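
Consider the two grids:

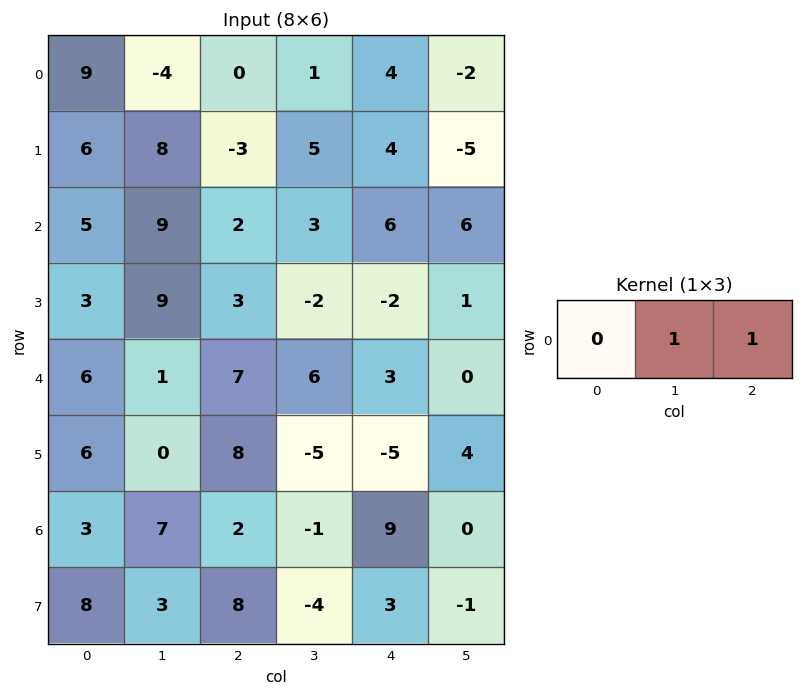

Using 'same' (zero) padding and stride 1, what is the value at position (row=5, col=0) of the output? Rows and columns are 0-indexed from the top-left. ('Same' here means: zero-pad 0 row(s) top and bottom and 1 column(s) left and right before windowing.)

The receptive field on the zero-padded input at this output position is [0 6 0]. Elementwise product with the kernel and sum: 6·1 + 0·1.

6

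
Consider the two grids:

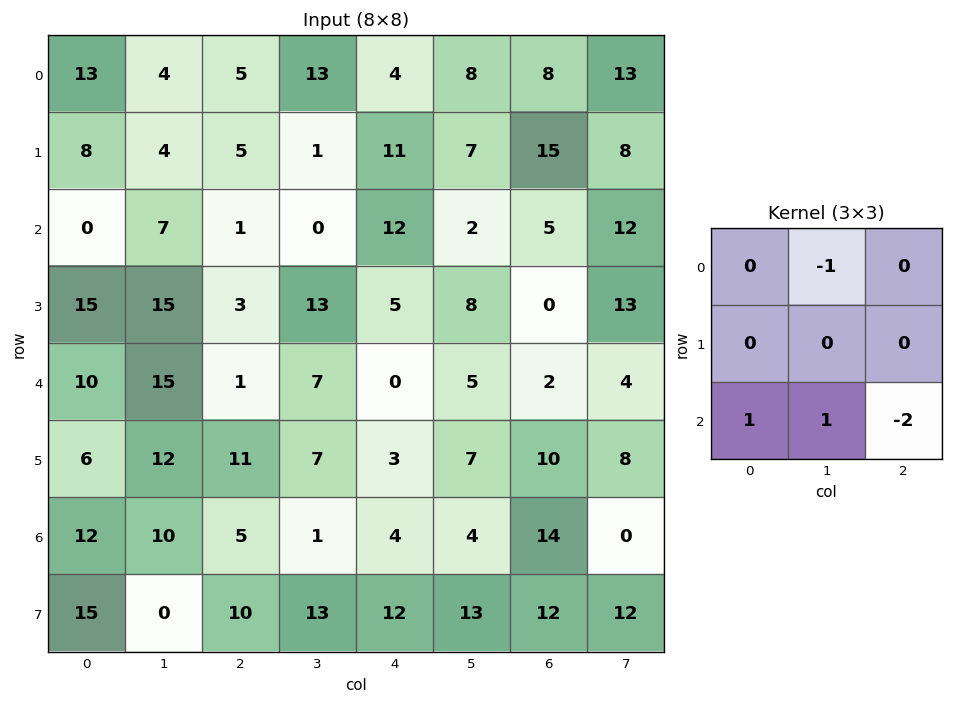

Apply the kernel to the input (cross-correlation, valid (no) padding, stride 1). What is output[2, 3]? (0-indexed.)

The receptive field on the input at this output position is [0 12 2 / 13 5 8 / 7 0 5]. Elementwise product with the kernel and sum: 12·-1 + 7·1 + 0·1 + 5·-2.

-15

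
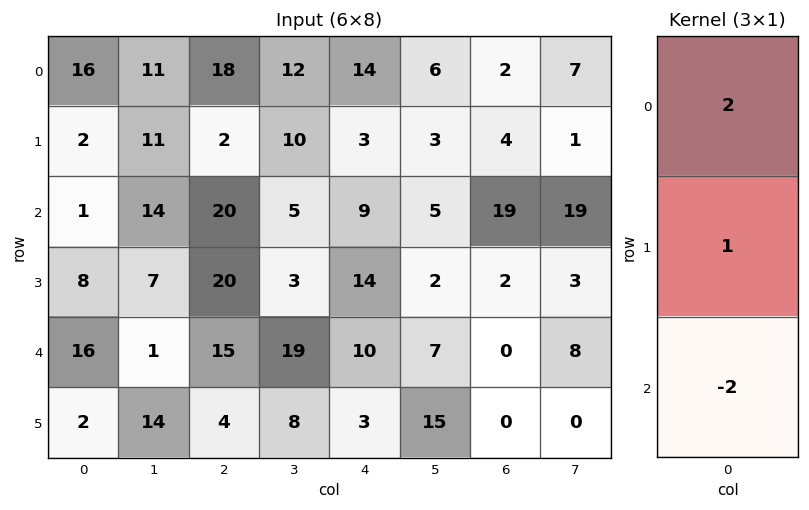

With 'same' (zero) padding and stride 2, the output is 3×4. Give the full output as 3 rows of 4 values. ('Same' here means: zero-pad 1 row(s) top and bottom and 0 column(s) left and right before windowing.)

12 14 8 -6
-11 -16 -13 23
28 47 32 4

Output[0,0]: The receptive field on the zero-padded input at this output position is [0 / 16 / 2]. Elementwise product with the kernel and sum: 0·2 + 16·1 + 2·-2.
Output[0,1]: The receptive field on the zero-padded input at this output position is [0 / 18 / 2]. Elementwise product with the kernel and sum: 0·2 + 18·1 + 2·-2.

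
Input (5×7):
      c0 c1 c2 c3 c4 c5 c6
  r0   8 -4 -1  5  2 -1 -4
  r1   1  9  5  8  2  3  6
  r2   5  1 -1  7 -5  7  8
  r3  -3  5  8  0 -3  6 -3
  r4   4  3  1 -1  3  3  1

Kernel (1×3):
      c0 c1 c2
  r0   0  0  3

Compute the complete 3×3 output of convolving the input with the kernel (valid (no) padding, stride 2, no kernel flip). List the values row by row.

-3 6 -12
-3 -15 24
3 9 3

Output[0,0]: The receptive field on the input at this output position is [8 -4 -1]. Elementwise product with the kernel and sum: -1·3.
Output[0,1]: The receptive field on the input at this output position is [-1 5 2]. Elementwise product with the kernel and sum: 2·3.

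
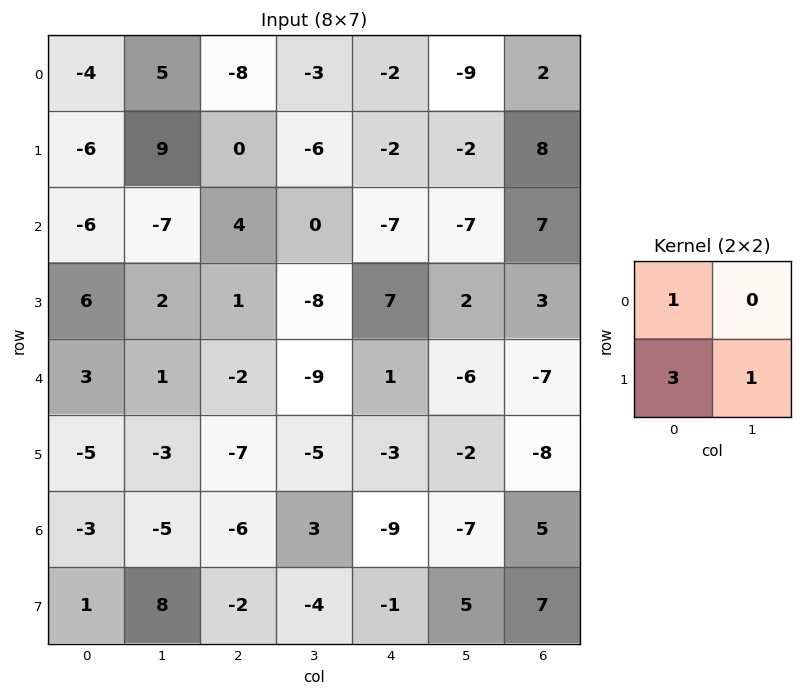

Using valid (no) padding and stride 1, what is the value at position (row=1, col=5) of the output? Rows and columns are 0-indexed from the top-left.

The receptive field on the input at this output position is [-2 8 / -7 7]. Elementwise product with the kernel and sum: -2·1 + -7·3 + 7·1.

-16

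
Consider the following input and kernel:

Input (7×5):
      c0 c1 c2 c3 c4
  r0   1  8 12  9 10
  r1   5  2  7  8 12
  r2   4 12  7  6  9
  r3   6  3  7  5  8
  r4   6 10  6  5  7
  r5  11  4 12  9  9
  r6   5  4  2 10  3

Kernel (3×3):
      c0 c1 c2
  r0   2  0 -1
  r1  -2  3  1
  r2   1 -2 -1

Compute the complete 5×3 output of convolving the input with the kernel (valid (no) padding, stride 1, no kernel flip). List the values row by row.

-34 24 22
31 -17 4
-15 31 3
20 -25 1
3 42 -4

Output[0,0]: The receptive field on the input at this output position is [1 8 12 / 5 2 7 / 4 12 7]. Elementwise product with the kernel and sum: 1·2 + 12·-1 + 5·-2 + 2·3 + 7·1 + 4·1 + 12·-2 + 7·-1.
Output[0,1]: The receptive field on the input at this output position is [8 12 9 / 2 7 8 / 12 7 6]. Elementwise product with the kernel and sum: 8·2 + 9·-1 + 2·-2 + 7·3 + 8·1 + 12·1 + 7·-2 + 6·-1.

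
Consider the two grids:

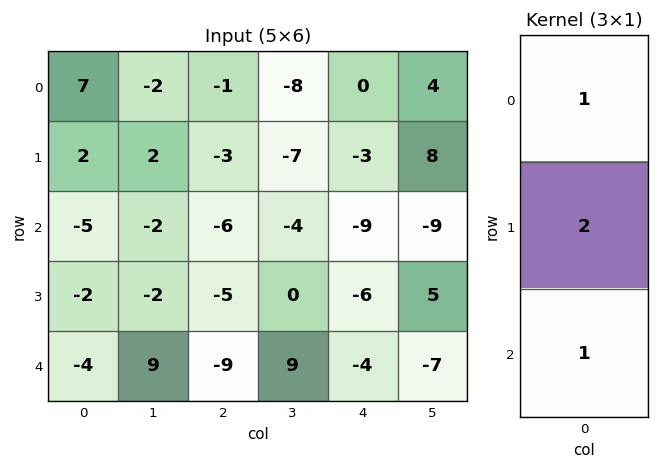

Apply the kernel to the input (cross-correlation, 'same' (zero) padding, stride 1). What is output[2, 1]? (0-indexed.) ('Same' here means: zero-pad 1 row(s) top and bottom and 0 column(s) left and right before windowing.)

The receptive field on the zero-padded input at this output position is [2 / -2 / -2]. Elementwise product with the kernel and sum: 2·1 + -2·2 + -2·1.

-4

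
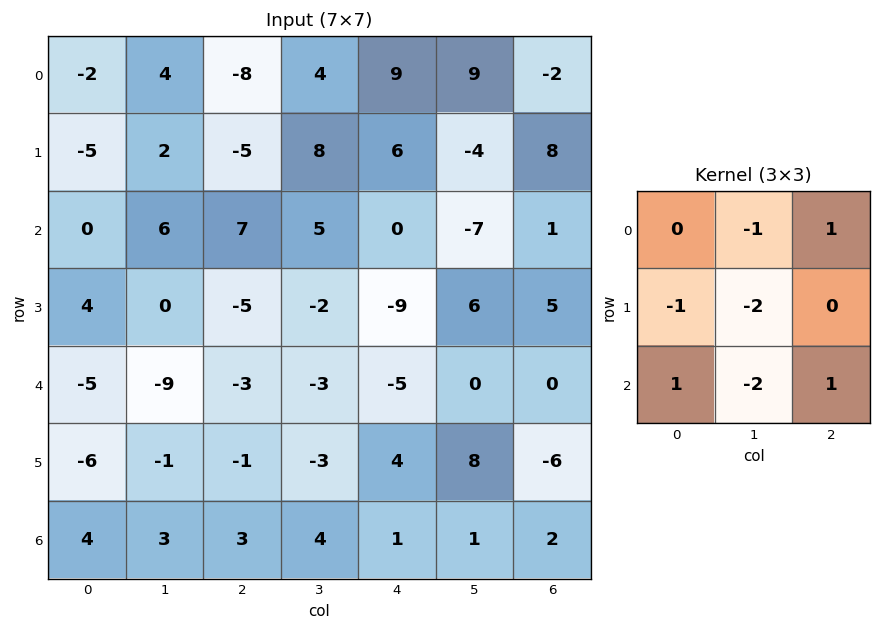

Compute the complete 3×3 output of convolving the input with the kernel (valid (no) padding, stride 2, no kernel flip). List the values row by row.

Output[0,0]: The receptive field on the input at this output position is [-2 4 -8 / -5 2 -5 / 0 6 7]. Elementwise product with the kernel and sum: 4·-1 + -8·1 + -5·-1 + 2·-2 + 0·1 + 6·-2 + 7·1.
Output[0,1]: The receptive field on the input at this output position is [-8 4 9 / -5 8 6 / 7 5 0]. Elementwise product with the kernel and sum: 4·-1 + 9·1 + -5·-1 + 8·-2 + 7·1 + 5·-2 + 0·1.

-16 -9 6
7 2 0
15 1 -19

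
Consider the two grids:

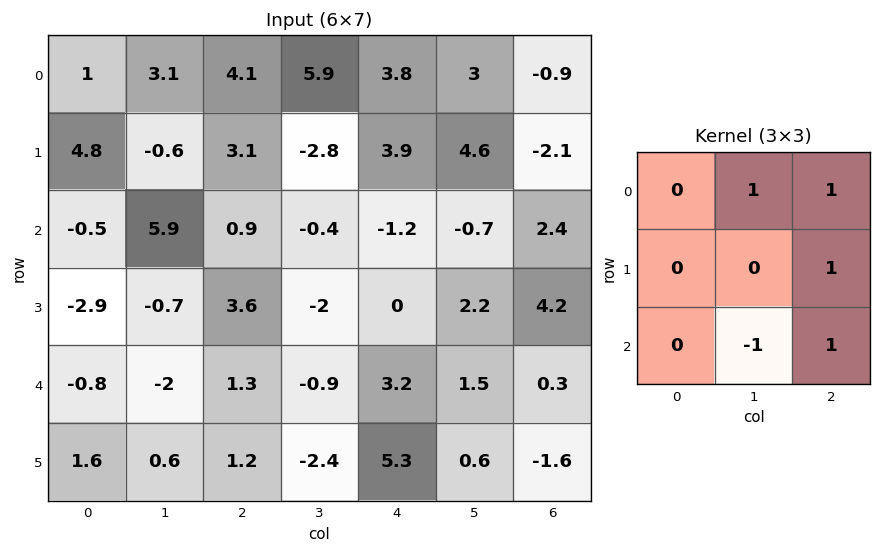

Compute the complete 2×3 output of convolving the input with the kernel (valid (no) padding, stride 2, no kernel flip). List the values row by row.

5.3 12.8 3.1
13.7 2.5 4.7

Output[0,0]: The receptive field on the input at this output position is [1 3.1 4.1 / 4.8 -0.6 3.1 / -0.5 5.9 0.9]. Elementwise product with the kernel and sum: 3.1·1 + 4.1·1 + 3.1·1 + 5.9·-1 + 0.9·1.
Output[0,1]: The receptive field on the input at this output position is [4.1 5.9 3.8 / 3.1 -2.8 3.9 / 0.9 -0.4 -1.2]. Elementwise product with the kernel and sum: 5.9·1 + 3.8·1 + 3.9·1 + -0.4·-1 + -1.2·1.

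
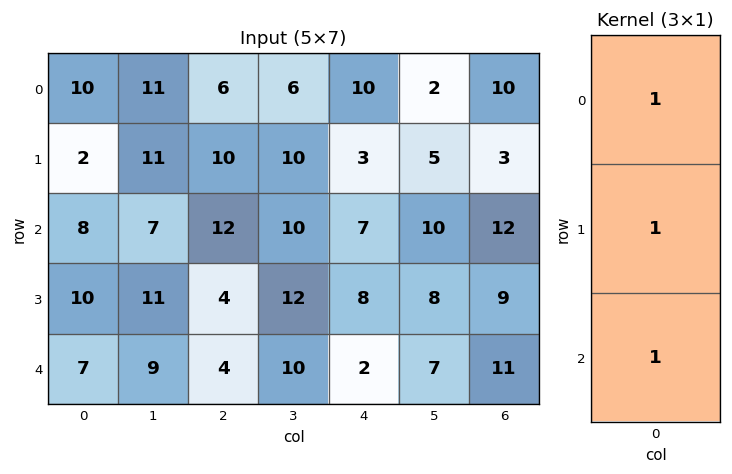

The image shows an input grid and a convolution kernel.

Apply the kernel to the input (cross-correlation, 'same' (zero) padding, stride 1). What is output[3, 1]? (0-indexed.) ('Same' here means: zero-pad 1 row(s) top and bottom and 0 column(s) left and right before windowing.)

27

The receptive field on the zero-padded input at this output position is [7 / 11 / 9]. Elementwise product with the kernel and sum: 7·1 + 11·1 + 9·1.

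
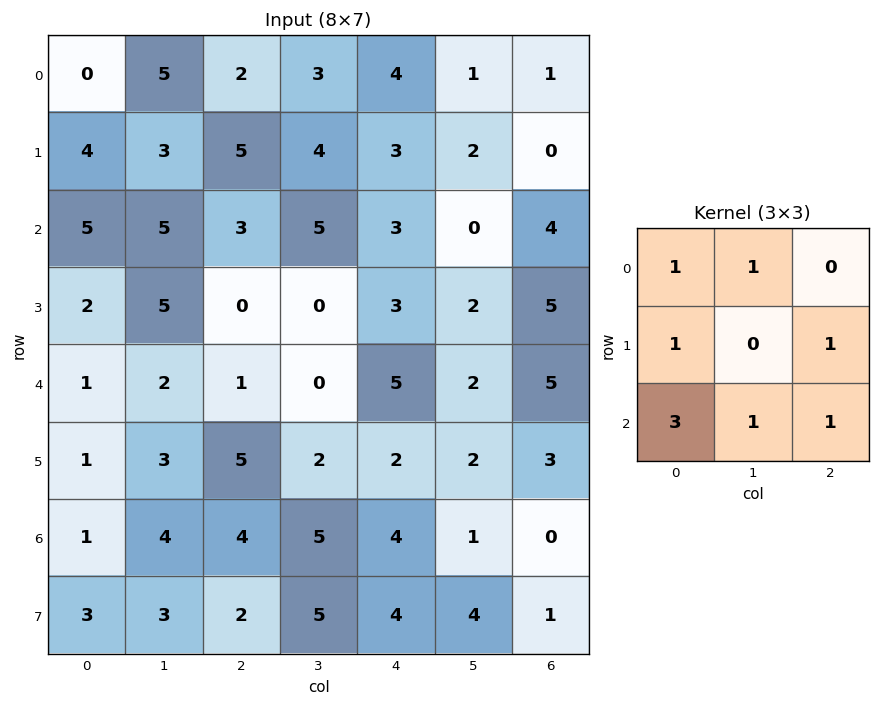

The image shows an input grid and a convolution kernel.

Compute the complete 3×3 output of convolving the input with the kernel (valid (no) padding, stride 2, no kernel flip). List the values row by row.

37 30 21
18 19 33
20 29 25

Output[0,0]: The receptive field on the input at this output position is [0 5 2 / 4 3 5 / 5 5 3]. Elementwise product with the kernel and sum: 0·1 + 5·1 + 4·1 + 5·1 + 5·3 + 5·1 + 3·1.
Output[0,1]: The receptive field on the input at this output position is [2 3 4 / 5 4 3 / 3 5 3]. Elementwise product with the kernel and sum: 2·1 + 3·1 + 5·1 + 3·1 + 3·3 + 5·1 + 3·1.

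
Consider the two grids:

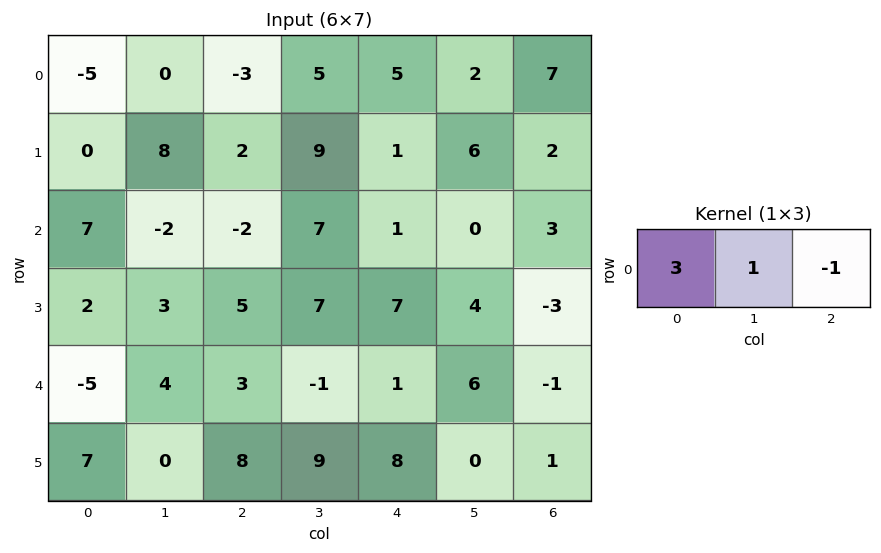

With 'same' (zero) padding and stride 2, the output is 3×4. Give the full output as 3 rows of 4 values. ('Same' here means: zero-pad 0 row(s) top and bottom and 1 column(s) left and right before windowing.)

Output[0,0]: The receptive field on the zero-padded input at this output position is [0 -5 0]. Elementwise product with the kernel and sum: 0·3 + -5·1 + 0·-1.
Output[0,1]: The receptive field on the zero-padded input at this output position is [0 -3 5]. Elementwise product with the kernel and sum: 0·3 + -3·1 + 5·-1.

-5 -8 18 13
9 -15 22 3
-9 16 -8 17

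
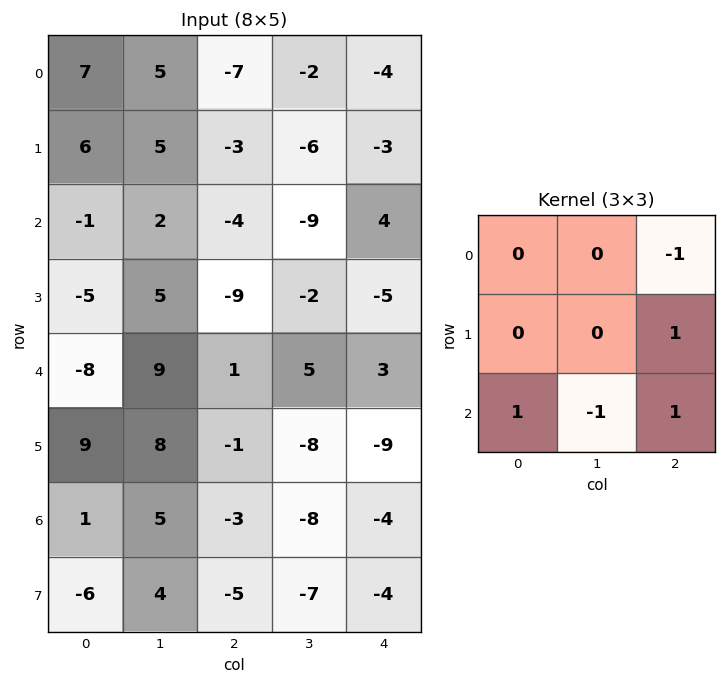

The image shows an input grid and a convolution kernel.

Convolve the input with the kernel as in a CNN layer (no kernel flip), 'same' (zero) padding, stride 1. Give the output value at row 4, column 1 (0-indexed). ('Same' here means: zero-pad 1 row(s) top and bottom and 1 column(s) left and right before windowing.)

10

The receptive field on the zero-padded input at this output position is [-5 5 -9 / -8 9 1 / 9 8 -1]. Elementwise product with the kernel and sum: -9·-1 + 1·1 + 9·1 + 8·-1 + -1·1.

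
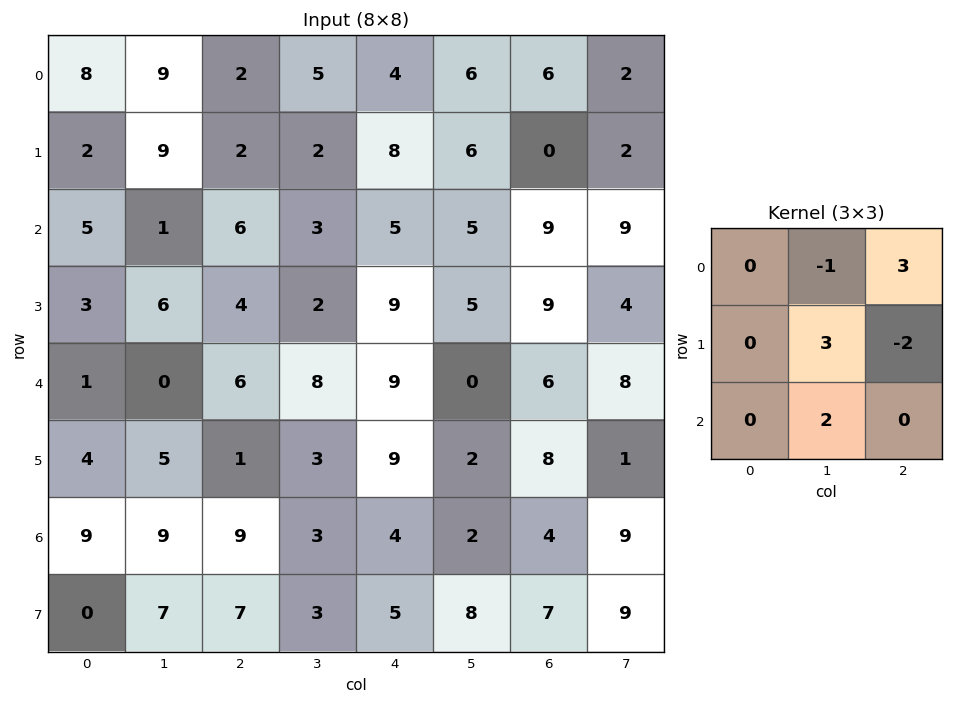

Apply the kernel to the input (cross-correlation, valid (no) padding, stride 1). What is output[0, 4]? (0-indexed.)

40

The receptive field on the input at this output position is [4 6 6 / 8 6 0 / 5 5 9]. Elementwise product with the kernel and sum: 6·-1 + 6·3 + 6·3 + 0·-2 + 5·2.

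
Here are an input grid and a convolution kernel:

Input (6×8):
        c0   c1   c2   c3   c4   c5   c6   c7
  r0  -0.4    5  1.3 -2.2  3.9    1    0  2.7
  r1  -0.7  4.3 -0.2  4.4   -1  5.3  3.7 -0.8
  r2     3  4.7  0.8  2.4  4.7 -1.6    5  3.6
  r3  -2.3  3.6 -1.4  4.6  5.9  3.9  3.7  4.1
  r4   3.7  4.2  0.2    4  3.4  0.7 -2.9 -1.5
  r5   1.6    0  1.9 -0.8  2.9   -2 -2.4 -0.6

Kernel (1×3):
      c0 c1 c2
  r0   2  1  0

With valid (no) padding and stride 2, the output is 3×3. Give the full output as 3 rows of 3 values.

Output[0,0]: The receptive field on the input at this output position is [-0.4 5 1.3]. Elementwise product with the kernel and sum: -0.4·2 + 5·1.
Output[0,1]: The receptive field on the input at this output position is [1.3 -2.2 3.9]. Elementwise product with the kernel and sum: 1.3·2 + -2.2·1.

4.2 0.4 8.8
10.7 4 7.8
11.6 4.4 7.5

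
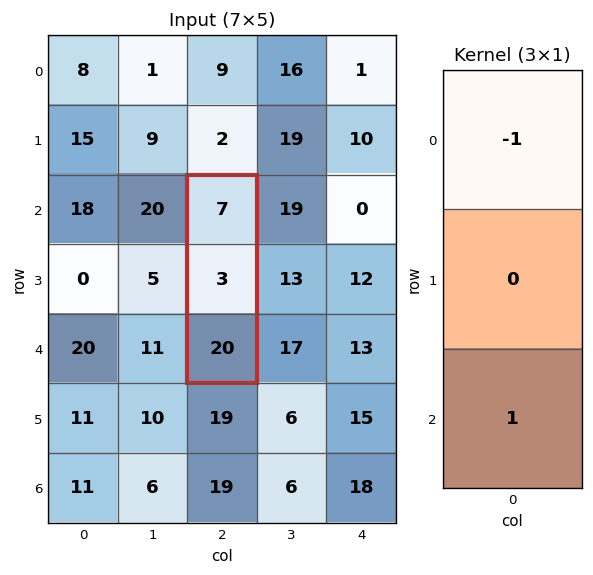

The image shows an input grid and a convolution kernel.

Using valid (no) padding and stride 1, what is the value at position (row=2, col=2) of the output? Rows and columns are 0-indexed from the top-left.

13

The receptive field on the input at this output position is [7 / 3 / 20]. Elementwise product with the kernel and sum: 7·-1 + 20·1.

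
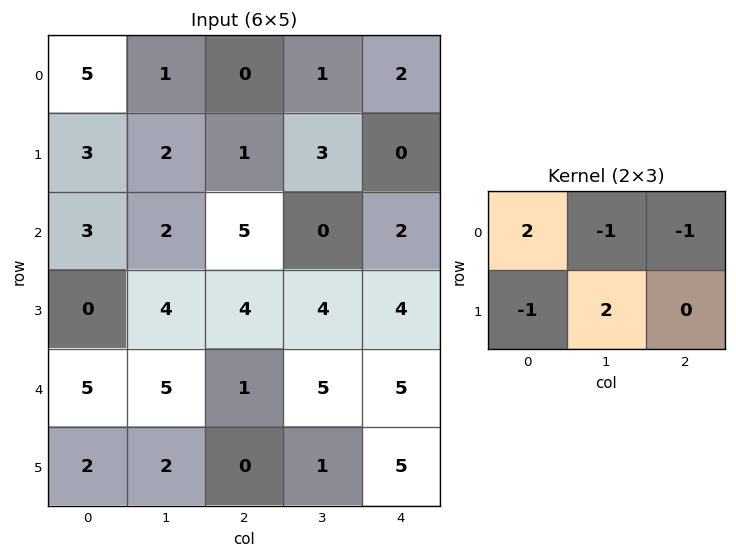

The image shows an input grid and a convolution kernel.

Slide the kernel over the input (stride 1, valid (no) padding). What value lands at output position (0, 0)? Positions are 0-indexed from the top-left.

The receptive field on the input at this output position is [5 1 0 / 3 2 1]. Elementwise product with the kernel and sum: 5·2 + 1·-1 + 0·-1 + 3·-1 + 2·2.

10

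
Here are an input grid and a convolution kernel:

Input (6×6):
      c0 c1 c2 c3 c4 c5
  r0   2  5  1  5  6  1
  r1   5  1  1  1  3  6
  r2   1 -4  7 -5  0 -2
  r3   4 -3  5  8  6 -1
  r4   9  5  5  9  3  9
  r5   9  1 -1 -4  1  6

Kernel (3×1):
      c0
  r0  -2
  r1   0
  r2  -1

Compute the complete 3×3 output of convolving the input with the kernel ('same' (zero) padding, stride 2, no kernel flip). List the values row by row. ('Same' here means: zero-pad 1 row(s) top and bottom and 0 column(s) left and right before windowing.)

Output[0,0]: The receptive field on the zero-padded input at this output position is [0 / 2 / 5]. Elementwise product with the kernel and sum: 0·-2 + 5·-1.

-5 -1 -3
-14 -7 -12
-17 -9 -13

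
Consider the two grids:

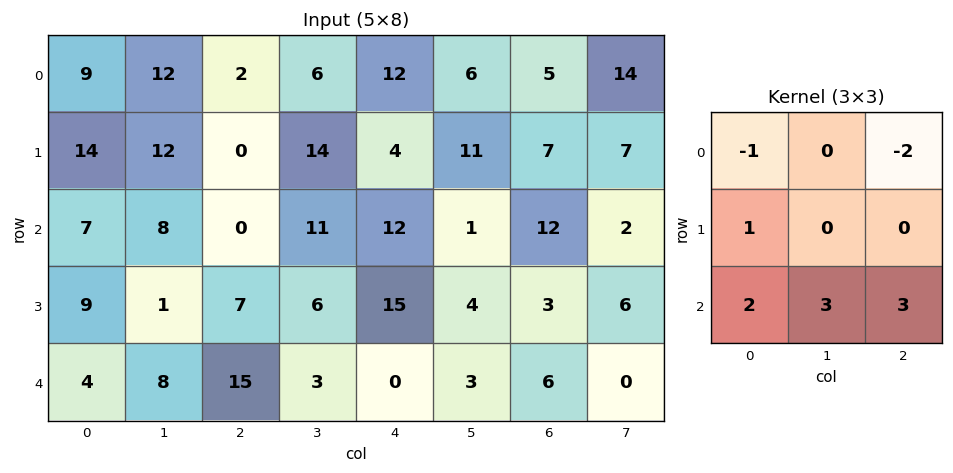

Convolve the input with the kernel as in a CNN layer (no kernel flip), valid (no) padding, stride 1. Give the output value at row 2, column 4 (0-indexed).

The receptive field on the input at this output position is [12 1 12 / 15 4 3 / 0 3 6]. Elementwise product with the kernel and sum: 12·-1 + 12·-2 + 15·1 + 0·2 + 3·3 + 6·3.

6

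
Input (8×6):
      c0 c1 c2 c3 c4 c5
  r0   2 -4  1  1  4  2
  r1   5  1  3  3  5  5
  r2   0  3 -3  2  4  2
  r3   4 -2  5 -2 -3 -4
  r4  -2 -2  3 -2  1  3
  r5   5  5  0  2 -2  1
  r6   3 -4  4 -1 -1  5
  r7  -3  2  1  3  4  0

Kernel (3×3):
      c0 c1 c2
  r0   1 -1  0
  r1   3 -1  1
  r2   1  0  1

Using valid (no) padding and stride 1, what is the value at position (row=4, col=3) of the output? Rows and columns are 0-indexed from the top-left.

10

The receptive field on the input at this output position is [-2 1 3 / 2 -2 1 / -1 -1 5]. Elementwise product with the kernel and sum: -2·1 + 1·-1 + 2·3 + -2·-1 + 1·1 + -1·1 + 5·1.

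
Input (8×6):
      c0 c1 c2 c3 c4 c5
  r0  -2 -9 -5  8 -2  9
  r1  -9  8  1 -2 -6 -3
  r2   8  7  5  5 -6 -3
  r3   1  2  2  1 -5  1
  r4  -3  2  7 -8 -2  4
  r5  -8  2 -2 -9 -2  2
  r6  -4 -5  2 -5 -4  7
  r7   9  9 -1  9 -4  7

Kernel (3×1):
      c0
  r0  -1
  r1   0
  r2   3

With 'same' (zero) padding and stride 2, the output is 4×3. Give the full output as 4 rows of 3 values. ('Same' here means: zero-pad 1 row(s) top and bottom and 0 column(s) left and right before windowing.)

Output[0,0]: The receptive field on the zero-padded input at this output position is [0 / -2 / -9]. Elementwise product with the kernel and sum: 0·-1 + -9·3.

-27 3 -18
12 5 -9
-25 -8 -1
35 -1 -10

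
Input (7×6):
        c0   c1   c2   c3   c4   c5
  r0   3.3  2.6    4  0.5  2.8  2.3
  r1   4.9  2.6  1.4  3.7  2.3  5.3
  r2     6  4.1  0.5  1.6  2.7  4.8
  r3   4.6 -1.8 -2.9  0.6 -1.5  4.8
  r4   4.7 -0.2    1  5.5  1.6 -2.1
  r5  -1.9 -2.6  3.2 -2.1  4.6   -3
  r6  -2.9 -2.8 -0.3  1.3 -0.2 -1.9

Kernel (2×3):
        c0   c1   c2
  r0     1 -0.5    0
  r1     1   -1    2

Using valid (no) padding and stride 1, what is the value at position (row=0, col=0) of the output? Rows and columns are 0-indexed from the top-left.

The receptive field on the input at this output position is [3.3 2.6 4 / 4.9 2.6 1.4]. Elementwise product with the kernel and sum: 3.3·1 + 2.6·-0.5 + 4.9·1 + 2.6·-1 + 1.4·2.

7.1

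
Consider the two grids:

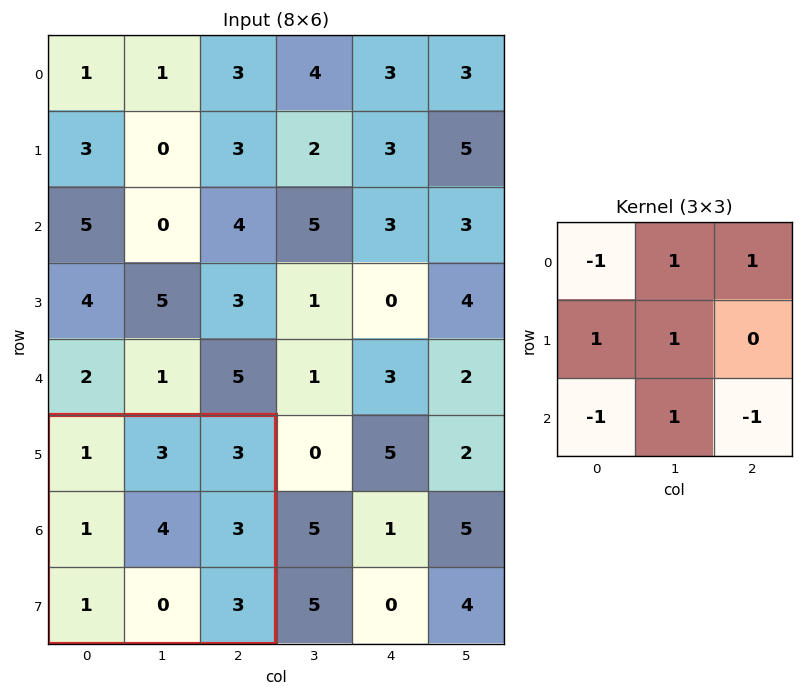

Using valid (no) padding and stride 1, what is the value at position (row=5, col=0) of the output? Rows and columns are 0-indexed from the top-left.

The receptive field on the input at this output position is [1 3 3 / 1 4 3 / 1 0 3]. Elementwise product with the kernel and sum: 1·-1 + 3·1 + 3·1 + 1·1 + 4·1 + 1·-1 + 0·1 + 3·-1.

6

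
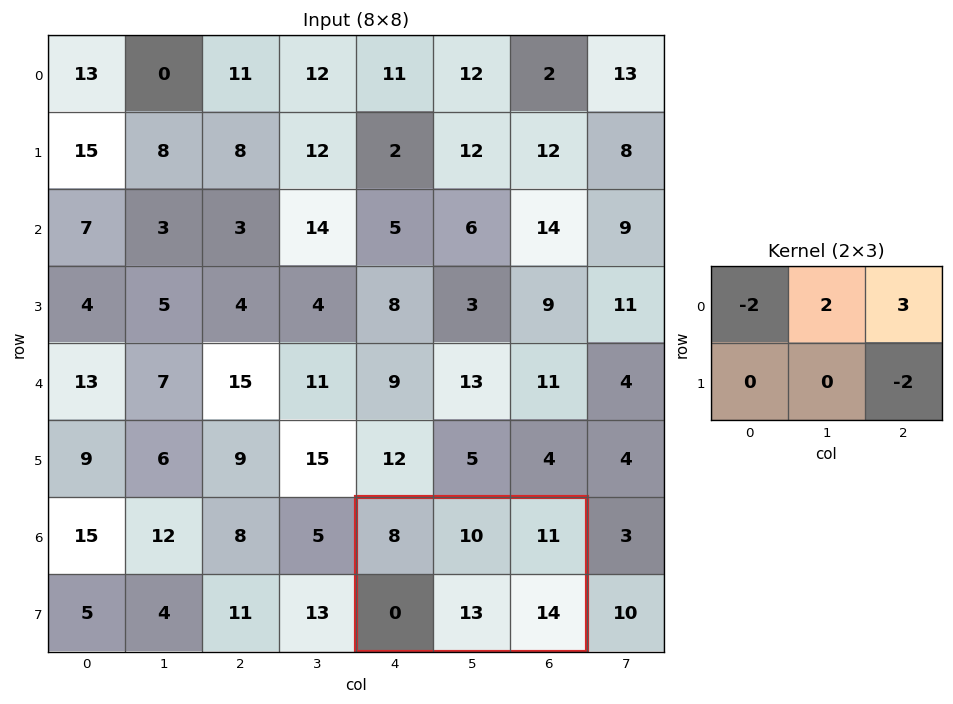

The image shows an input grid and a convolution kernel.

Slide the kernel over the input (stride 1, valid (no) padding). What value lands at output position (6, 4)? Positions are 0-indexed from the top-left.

9

The receptive field on the input at this output position is [8 10 11 / 0 13 14]. Elementwise product with the kernel and sum: 8·-2 + 10·2 + 11·3 + 14·-2.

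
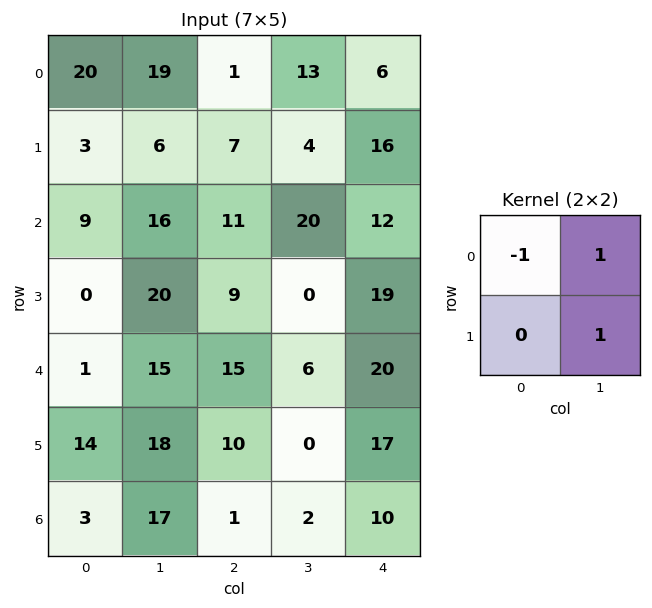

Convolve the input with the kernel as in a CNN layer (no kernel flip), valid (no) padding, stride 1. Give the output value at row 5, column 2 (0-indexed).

-8

The receptive field on the input at this output position is [10 0 / 1 2]. Elementwise product with the kernel and sum: 10·-1 + 0·1 + 2·1.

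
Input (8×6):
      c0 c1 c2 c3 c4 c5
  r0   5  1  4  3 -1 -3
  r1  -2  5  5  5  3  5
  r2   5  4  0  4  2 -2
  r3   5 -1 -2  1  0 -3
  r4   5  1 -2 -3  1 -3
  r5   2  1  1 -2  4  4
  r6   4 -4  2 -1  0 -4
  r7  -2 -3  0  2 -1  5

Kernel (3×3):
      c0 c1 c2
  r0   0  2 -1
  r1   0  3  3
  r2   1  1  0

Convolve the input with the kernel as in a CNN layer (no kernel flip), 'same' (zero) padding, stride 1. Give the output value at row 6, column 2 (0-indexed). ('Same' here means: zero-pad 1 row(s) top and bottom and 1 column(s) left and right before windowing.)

The receptive field on the zero-padded input at this output position is [1 1 -2 / -4 2 -1 / -3 0 2]. Elementwise product with the kernel and sum: 1·2 + -2·-1 + 2·3 + -1·3 + -3·1 + 0·1.

4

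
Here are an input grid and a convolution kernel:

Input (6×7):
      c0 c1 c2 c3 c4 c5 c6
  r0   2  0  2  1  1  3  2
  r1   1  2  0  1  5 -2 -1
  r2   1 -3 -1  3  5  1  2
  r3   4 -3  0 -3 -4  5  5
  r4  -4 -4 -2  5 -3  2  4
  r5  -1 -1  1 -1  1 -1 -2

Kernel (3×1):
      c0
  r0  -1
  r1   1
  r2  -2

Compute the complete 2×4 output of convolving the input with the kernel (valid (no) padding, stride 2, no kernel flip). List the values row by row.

Output[0,0]: The receptive field on the input at this output position is [2 / 1 / 1]. Elementwise product with the kernel and sum: 2·-1 + 1·1 + 1·-2.
Output[0,1]: The receptive field on the input at this output position is [2 / 0 / -1]. Elementwise product with the kernel and sum: 2·-1 + 0·1 + -1·-2.

-3 0 -6 -7
11 5 -3 -5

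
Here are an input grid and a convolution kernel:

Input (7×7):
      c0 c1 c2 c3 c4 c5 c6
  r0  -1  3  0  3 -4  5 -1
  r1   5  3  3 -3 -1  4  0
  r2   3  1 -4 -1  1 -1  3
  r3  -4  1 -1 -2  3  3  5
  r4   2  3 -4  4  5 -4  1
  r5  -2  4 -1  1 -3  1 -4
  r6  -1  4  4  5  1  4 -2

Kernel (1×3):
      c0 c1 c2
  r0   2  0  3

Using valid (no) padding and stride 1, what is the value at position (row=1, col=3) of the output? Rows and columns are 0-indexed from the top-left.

6

The receptive field on the input at this output position is [-3 -1 4]. Elementwise product with the kernel and sum: -3·2 + 4·3.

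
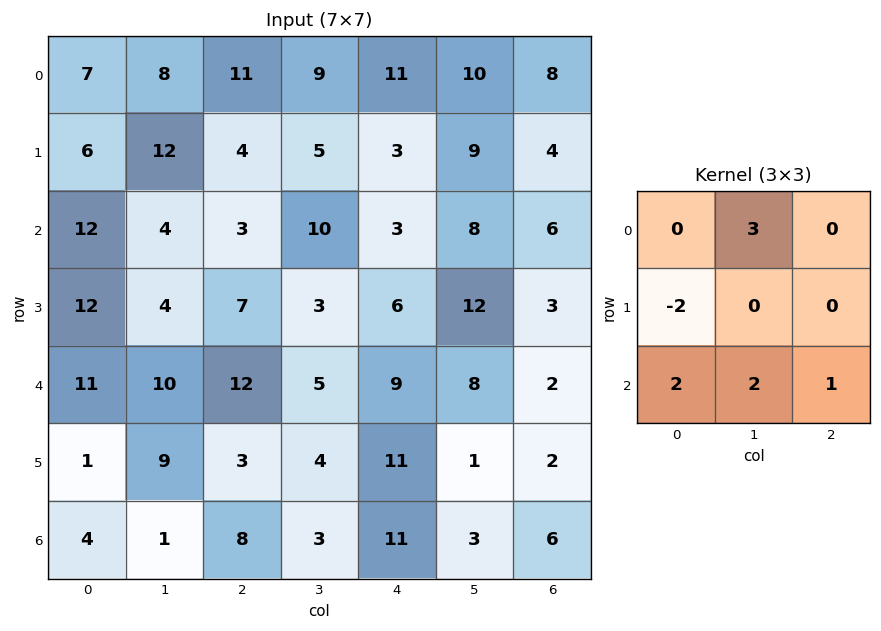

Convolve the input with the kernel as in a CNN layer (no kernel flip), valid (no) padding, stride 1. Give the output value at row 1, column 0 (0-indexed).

51

The receptive field on the input at this output position is [6 12 4 / 12 4 3 / 12 4 7]. Elementwise product with the kernel and sum: 12·3 + 12·-2 + 12·2 + 4·2 + 7·1.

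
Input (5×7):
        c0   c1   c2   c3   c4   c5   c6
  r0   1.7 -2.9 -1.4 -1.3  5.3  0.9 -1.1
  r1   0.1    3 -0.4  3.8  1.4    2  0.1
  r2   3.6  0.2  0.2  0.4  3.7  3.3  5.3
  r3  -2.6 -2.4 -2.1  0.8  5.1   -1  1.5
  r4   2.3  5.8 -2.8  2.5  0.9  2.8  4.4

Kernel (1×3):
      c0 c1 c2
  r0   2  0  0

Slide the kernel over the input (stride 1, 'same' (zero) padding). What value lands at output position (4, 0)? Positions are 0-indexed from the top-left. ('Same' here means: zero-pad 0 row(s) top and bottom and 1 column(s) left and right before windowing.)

The receptive field on the zero-padded input at this output position is [0 2.3 5.8]. Elementwise product with the kernel and sum: 0·2.

0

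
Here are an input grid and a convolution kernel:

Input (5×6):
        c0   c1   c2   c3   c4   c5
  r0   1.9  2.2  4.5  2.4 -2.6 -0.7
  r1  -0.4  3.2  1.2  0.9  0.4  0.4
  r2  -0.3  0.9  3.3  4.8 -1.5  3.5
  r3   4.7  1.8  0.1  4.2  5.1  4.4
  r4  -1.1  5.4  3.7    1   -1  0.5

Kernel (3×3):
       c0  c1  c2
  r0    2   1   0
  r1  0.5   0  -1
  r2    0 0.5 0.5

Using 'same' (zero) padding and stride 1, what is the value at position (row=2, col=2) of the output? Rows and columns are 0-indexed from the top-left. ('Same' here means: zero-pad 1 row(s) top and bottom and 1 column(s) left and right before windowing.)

5.4

The receptive field on the zero-padded input at this output position is [3.2 1.2 0.9 / 0.9 3.3 4.8 / 1.8 0.1 4.2]. Elementwise product with the kernel and sum: 3.2·2 + 1.2·1 + 0.9·0.5 + 4.8·-1 + 0.1·0.5 + 4.2·0.5.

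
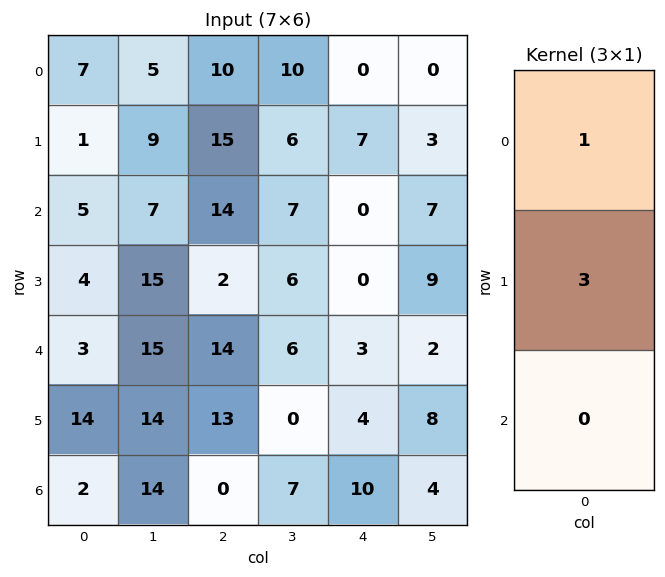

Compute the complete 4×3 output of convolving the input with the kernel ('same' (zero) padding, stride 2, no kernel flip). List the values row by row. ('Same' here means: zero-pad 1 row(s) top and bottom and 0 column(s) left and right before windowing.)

21 30 0
16 57 7
13 44 9
20 13 34

Output[0,0]: The receptive field on the zero-padded input at this output position is [0 / 7 / 1]. Elementwise product with the kernel and sum: 0·1 + 7·3.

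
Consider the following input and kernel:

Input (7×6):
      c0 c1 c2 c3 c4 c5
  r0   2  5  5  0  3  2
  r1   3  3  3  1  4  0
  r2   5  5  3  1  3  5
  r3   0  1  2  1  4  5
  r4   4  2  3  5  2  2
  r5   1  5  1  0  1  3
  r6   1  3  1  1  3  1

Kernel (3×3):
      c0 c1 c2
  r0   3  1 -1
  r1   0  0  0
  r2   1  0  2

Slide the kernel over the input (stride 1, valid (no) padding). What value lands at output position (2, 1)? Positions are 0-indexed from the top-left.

The receptive field on the input at this output position is [5 3 1 / 1 2 1 / 2 3 5]. Elementwise product with the kernel and sum: 5·3 + 3·1 + 1·-1 + 2·1 + 5·2.

29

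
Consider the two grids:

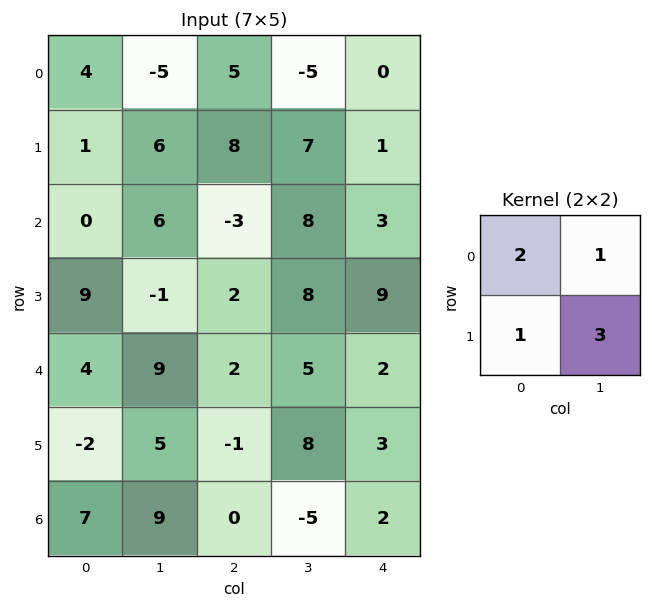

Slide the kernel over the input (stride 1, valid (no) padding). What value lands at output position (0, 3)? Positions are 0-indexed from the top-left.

The receptive field on the input at this output position is [-5 0 / 7 1]. Elementwise product with the kernel and sum: -5·2 + 0·1 + 7·1 + 1·3.

0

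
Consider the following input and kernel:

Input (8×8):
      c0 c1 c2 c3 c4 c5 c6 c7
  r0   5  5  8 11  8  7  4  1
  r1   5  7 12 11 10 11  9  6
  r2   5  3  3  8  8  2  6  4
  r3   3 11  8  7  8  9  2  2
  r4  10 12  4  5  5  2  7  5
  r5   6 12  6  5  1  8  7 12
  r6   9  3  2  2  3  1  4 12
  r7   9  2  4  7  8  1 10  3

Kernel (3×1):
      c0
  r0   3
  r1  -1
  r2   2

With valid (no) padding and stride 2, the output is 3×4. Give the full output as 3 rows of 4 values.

20 18 30 15
32 9 26 30
42 10 20 22

Output[0,0]: The receptive field on the input at this output position is [5 / 5 / 5]. Elementwise product with the kernel and sum: 5·3 + 5·-1 + 5·2.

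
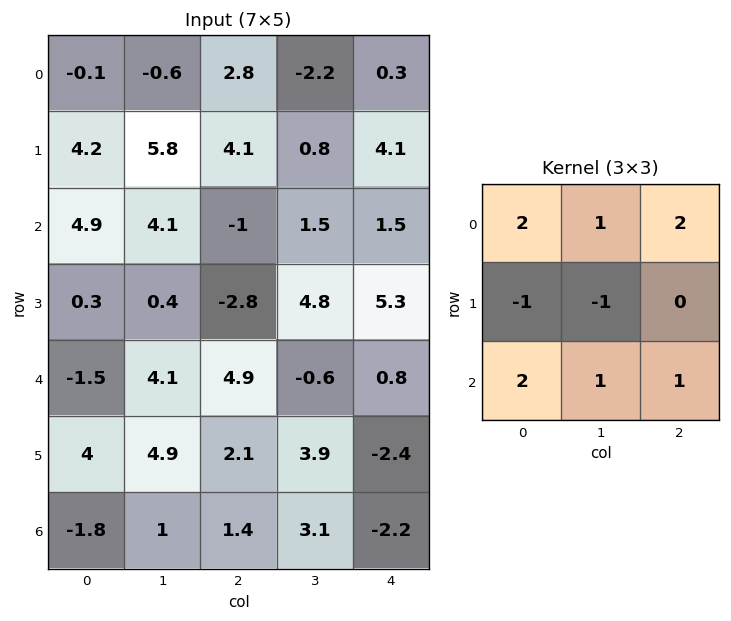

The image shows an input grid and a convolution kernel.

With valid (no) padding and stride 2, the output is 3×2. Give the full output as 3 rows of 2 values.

7.7 0.1
17.2 10.5
0.8 8.5

Output[0,0]: The receptive field on the input at this output position is [-0.1 -0.6 2.8 / 4.2 5.8 4.1 / 4.9 4.1 -1]. Elementwise product with the kernel and sum: -0.1·2 + -0.6·1 + 2.8·2 + 4.2·-1 + 5.8·-1 + 4.9·2 + 4.1·1 + -1·1.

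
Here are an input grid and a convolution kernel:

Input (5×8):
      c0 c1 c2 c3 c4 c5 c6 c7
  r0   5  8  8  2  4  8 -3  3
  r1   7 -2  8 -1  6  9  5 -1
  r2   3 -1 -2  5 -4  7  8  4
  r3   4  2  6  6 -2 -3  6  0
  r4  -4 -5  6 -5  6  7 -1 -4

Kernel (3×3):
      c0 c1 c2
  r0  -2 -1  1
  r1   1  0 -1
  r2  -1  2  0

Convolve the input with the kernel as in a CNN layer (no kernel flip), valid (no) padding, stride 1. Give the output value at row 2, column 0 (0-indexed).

The receptive field on the input at this output position is [3 -1 -2 / 4 2 6 / -4 -5 6]. Elementwise product with the kernel and sum: 3·-2 + -1·-1 + -2·1 + 4·1 + 6·-1 + -4·-1 + -5·2.

-15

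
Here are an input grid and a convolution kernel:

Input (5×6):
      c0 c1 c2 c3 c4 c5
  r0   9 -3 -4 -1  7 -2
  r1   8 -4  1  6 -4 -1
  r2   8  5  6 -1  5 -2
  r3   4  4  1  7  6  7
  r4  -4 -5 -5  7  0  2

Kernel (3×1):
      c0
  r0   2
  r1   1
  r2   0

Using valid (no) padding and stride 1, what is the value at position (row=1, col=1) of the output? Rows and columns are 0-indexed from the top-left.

The receptive field on the input at this output position is [-4 / 5 / 4]. Elementwise product with the kernel and sum: -4·2 + 5·1.

-3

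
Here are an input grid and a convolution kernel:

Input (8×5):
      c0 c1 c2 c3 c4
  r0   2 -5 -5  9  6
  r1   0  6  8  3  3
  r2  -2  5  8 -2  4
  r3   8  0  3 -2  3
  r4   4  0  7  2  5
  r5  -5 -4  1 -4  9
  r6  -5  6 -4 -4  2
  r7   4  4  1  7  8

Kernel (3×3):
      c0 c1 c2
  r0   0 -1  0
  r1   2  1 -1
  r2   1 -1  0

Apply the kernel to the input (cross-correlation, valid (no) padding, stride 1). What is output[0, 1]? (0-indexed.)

19

The receptive field on the input at this output position is [-5 -5 9 / 6 8 3 / 5 8 -2]. Elementwise product with the kernel and sum: -5·-1 + 6·2 + 8·1 + 3·-1 + 5·1 + 8·-1.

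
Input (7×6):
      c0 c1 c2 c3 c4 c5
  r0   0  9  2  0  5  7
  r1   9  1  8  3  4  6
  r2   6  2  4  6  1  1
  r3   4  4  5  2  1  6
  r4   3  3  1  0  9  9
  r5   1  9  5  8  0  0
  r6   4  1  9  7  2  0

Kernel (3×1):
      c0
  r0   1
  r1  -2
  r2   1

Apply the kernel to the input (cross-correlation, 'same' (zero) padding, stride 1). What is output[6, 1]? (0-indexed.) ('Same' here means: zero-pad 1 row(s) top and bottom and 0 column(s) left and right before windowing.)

7

The receptive field on the zero-padded input at this output position is [9 / 1 / 0]. Elementwise product with the kernel and sum: 9·1 + 1·-2 + 0·1.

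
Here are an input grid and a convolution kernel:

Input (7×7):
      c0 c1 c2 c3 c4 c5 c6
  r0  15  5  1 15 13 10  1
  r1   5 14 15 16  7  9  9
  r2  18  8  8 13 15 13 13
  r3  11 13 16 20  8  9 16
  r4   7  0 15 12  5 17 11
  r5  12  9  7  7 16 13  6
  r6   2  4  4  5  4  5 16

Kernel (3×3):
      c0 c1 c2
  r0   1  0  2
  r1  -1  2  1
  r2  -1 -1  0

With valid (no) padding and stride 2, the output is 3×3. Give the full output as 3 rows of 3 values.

29 30 7
58 43 45
44 39 34

Output[0,0]: The receptive field on the input at this output position is [15 5 1 / 5 14 15 / 18 8 8]. Elementwise product with the kernel and sum: 15·1 + 1·2 + 5·-1 + 14·2 + 15·1 + 18·-1 + 8·-1.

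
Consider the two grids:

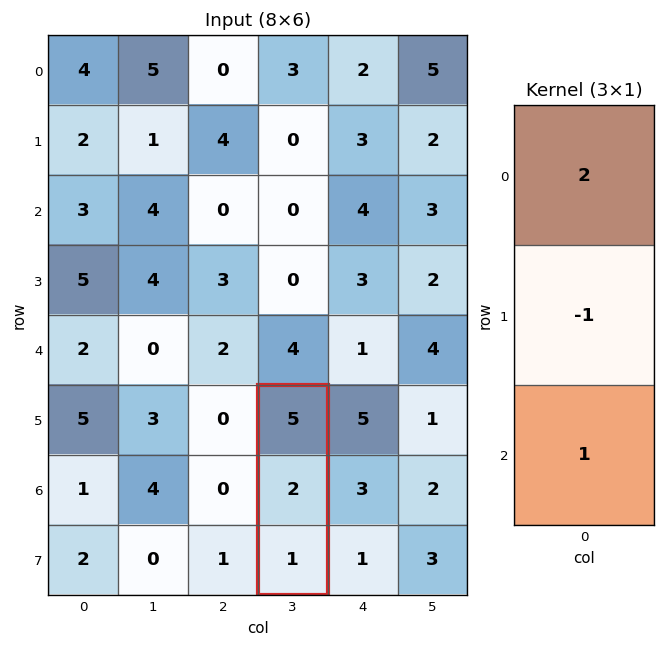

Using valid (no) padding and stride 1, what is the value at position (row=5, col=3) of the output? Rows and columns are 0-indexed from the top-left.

9

The receptive field on the input at this output position is [5 / 2 / 1]. Elementwise product with the kernel and sum: 5·2 + 2·-1 + 1·1.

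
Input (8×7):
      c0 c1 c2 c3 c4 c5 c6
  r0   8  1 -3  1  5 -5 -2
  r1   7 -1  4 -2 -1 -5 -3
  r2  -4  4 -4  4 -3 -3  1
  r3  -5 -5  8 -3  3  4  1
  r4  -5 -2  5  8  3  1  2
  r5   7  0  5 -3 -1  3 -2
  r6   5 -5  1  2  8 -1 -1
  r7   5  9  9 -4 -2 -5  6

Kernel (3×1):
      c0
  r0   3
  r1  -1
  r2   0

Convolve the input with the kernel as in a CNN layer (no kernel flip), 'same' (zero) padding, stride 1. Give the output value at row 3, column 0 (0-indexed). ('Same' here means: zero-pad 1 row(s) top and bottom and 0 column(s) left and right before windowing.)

The receptive field on the zero-padded input at this output position is [-4 / -5 / -5]. Elementwise product with the kernel and sum: -4·3 + -5·-1.

-7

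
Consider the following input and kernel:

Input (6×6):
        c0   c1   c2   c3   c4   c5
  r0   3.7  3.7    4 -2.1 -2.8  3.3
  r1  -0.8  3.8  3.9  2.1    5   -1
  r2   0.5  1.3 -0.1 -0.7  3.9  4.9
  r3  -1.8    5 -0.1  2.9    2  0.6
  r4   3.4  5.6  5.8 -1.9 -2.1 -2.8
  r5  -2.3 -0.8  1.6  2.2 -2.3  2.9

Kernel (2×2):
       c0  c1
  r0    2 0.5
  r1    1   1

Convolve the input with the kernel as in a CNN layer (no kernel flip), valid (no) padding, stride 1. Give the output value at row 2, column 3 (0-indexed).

The receptive field on the input at this output position is [-0.7 3.9 / 2.9 2]. Elementwise product with the kernel and sum: -0.7·2 + 3.9·0.5 + 2.9·1 + 2·1.

5.45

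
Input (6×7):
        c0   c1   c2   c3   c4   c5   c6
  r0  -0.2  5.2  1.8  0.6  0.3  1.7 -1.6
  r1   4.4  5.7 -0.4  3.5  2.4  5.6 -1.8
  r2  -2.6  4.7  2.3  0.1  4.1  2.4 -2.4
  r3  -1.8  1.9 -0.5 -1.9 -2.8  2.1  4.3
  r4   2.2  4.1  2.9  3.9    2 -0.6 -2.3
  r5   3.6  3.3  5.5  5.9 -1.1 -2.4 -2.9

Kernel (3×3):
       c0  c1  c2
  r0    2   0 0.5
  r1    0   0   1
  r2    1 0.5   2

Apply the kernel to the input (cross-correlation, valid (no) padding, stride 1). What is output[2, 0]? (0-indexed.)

The receptive field on the input at this output position is [-2.6 4.7 2.3 / -1.8 1.9 -0.5 / 2.2 4.1 2.9]. Elementwise product with the kernel and sum: -2.6·2 + 2.3·0.5 + -0.5·1 + 2.2·1 + 4.1·0.5 + 2.9·2.

5.5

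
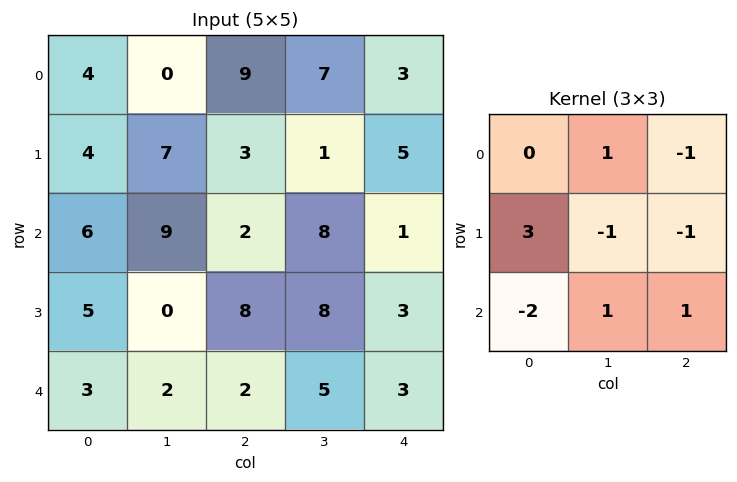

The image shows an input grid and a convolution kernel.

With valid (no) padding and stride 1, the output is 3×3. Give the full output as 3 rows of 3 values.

Output[0,0]: The receptive field on the input at this output position is [4 0 9 / 4 7 3 / 6 9 2]. Elementwise product with the kernel and sum: 0·1 + 9·-1 + 4·3 + 7·-1 + 3·-1 + 6·-2 + 9·1 + 2·1.
Output[0,1]: The receptive field on the input at this output position is [0 9 7 / 7 3 1 / 9 2 8]. Elementwise product with the kernel and sum: 9·1 + 7·-1 + 7·3 + 3·-1 + 1·-1 + 9·-2 + 2·1 + 8·1.

-8 11 12
9 35 -12
12 -19 24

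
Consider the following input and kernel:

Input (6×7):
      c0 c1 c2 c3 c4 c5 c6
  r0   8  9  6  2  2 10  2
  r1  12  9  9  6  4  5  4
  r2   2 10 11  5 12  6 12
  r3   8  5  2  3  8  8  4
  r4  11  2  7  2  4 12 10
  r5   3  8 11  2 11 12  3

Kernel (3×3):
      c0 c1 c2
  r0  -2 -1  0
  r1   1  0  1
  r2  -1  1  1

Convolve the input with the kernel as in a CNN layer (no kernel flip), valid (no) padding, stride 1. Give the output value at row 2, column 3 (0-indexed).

3

The receptive field on the input at this output position is [5 12 6 / 3 8 8 / 2 4 12]. Elementwise product with the kernel and sum: 5·-2 + 12·-1 + 3·1 + 8·1 + 2·-1 + 4·1 + 12·1.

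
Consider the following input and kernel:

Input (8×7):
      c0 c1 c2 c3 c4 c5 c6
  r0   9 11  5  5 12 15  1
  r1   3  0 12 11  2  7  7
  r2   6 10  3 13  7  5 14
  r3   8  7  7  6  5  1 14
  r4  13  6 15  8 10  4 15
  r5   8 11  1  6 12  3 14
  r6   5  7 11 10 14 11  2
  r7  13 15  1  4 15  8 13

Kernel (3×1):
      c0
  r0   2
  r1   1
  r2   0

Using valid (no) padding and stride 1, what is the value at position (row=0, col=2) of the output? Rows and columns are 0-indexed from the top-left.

22

The receptive field on the input at this output position is [5 / 12 / 3]. Elementwise product with the kernel and sum: 5·2 + 12·1.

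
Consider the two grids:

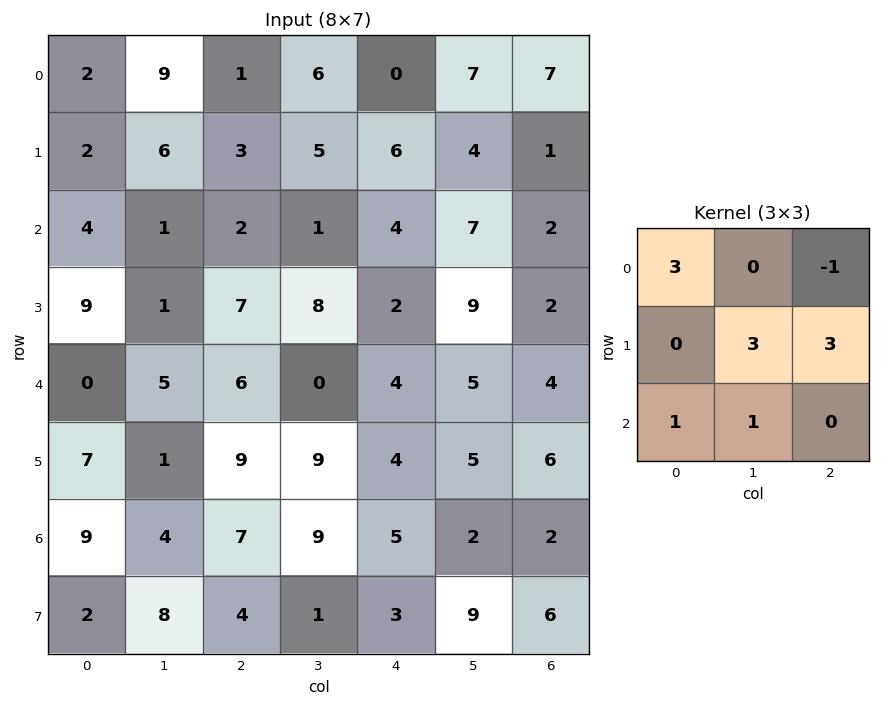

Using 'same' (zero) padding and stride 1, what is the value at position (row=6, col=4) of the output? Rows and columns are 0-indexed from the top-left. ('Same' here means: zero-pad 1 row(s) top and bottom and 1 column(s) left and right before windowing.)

The receptive field on the zero-padded input at this output position is [9 4 5 / 9 5 2 / 1 3 9]. Elementwise product with the kernel and sum: 9·3 + 5·-1 + 5·3 + 2·3 + 1·1 + 3·1.

47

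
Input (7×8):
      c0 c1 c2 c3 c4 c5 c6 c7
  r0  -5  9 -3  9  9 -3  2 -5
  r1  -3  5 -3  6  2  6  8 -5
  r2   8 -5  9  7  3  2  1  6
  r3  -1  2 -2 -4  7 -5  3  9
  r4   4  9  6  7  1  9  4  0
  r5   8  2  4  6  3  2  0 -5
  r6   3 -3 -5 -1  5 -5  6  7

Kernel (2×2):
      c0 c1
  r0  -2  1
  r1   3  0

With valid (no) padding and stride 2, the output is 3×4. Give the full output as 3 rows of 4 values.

Output[0,0]: The receptive field on the input at this output position is [-5 9 / -3 5]. Elementwise product with the kernel and sum: -5·-2 + 9·1 + -3·3.

10 6 -15 15
-24 -17 17 13
25 7 16 -8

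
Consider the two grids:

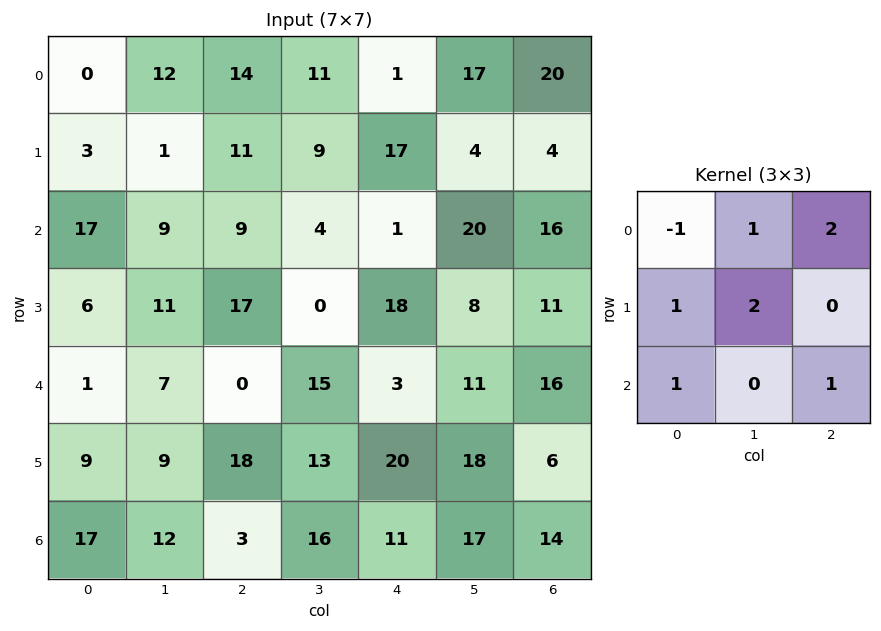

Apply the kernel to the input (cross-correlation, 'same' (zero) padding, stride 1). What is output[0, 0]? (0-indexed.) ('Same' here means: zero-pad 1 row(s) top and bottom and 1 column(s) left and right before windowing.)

1

The receptive field on the zero-padded input at this output position is [0 0 0 / 0 0 12 / 0 3 1]. Elementwise product with the kernel and sum: 0·-1 + 0·1 + 0·2 + 0·1 + 0·2 + 0·1 + 1·1.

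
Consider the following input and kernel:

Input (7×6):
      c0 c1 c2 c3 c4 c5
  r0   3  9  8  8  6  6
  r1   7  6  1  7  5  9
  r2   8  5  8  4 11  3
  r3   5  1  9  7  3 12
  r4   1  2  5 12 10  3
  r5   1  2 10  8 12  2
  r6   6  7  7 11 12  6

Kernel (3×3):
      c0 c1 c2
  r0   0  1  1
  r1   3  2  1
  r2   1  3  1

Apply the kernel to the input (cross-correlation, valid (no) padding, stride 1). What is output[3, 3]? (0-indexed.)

The receptive field on the input at this output position is [7 3 12 / 12 10 3 / 8 12 2]. Elementwise product with the kernel and sum: 3·1 + 12·1 + 12·3 + 10·2 + 3·1 + 8·1 + 12·3 + 2·1.

120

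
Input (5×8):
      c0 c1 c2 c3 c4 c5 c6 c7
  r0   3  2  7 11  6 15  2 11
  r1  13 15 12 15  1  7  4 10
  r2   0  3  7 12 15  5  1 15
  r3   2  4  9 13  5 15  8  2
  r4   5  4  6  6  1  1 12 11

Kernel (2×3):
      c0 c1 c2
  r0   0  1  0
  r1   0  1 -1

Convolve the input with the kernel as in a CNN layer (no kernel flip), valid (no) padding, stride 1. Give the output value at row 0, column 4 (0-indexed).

The receptive field on the input at this output position is [6 15 2 / 1 7 4]. Elementwise product with the kernel and sum: 15·1 + 7·1 + 4·-1.

18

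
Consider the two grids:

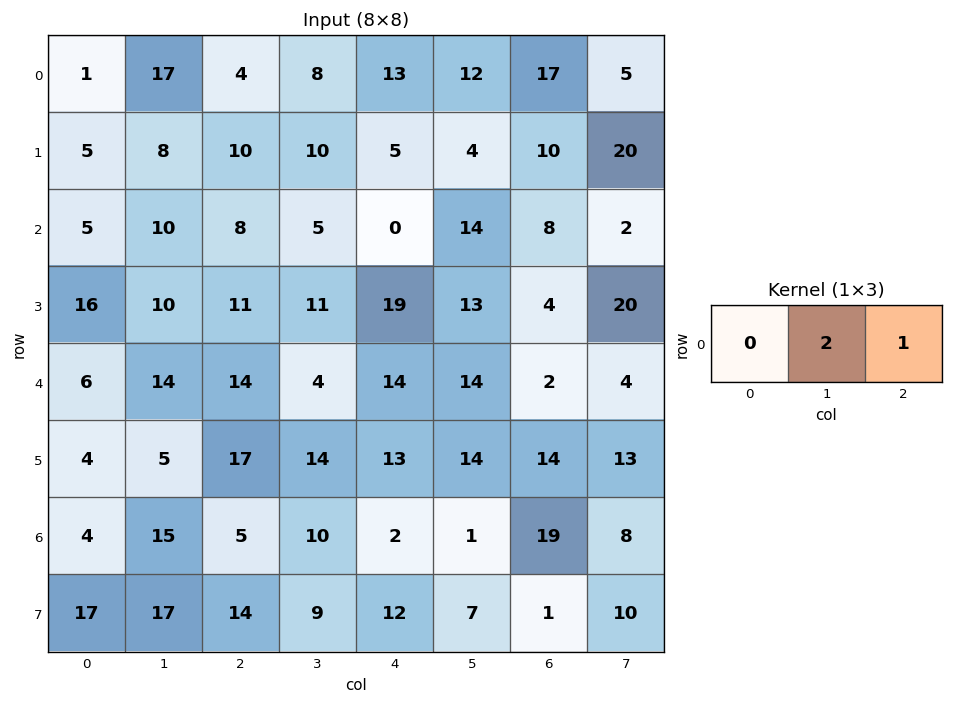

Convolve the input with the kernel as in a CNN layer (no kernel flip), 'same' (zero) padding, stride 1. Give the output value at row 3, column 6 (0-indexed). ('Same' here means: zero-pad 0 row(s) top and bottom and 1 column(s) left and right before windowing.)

28

The receptive field on the zero-padded input at this output position is [13 4 20]. Elementwise product with the kernel and sum: 4·2 + 20·1.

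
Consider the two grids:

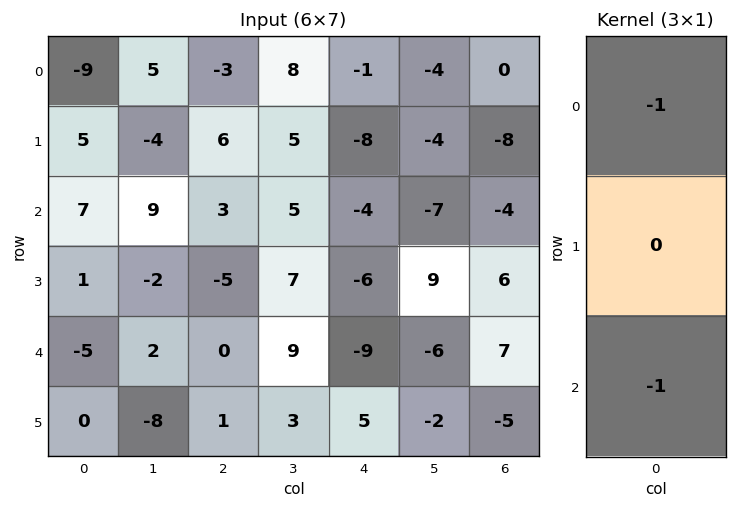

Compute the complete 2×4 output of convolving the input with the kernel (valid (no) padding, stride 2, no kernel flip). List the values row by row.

2 0 5 4
-2 -3 13 -3

Output[0,0]: The receptive field on the input at this output position is [-9 / 5 / 7]. Elementwise product with the kernel and sum: -9·-1 + 7·-1.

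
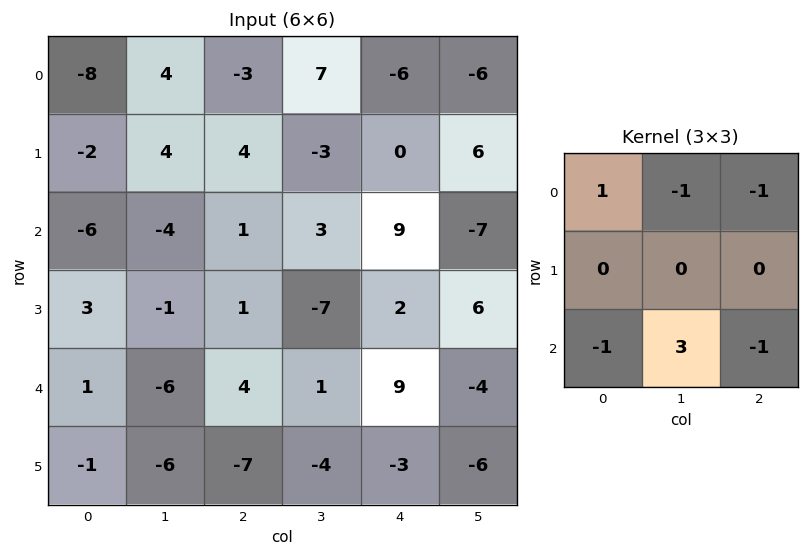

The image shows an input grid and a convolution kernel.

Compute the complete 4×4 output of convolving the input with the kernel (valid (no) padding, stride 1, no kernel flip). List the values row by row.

Output[0,0]: The receptive field on the input at this output position is [-8 4 -3 / -2 4 4 / -6 -4 1]. Elementwise product with the kernel and sum: -8·1 + 4·-1 + -3·-1 + -6·-1 + -4·3 + 1·-1.

-16 4 -5 50
-17 14 -17 -2
-26 9 -21 31
-7 -6 4 -14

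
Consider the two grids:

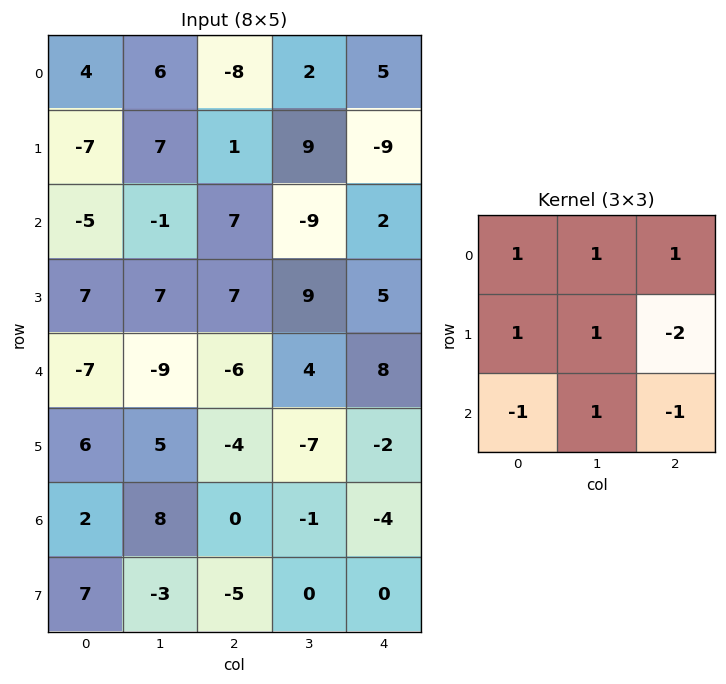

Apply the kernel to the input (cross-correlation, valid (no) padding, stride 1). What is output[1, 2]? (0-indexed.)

-8

The receptive field on the input at this output position is [1 9 -9 / 7 -9 2 / 7 9 5]. Elementwise product with the kernel and sum: 1·1 + 9·1 + -9·1 + 7·1 + -9·1 + 2·-2 + 7·-1 + 9·1 + 5·-1.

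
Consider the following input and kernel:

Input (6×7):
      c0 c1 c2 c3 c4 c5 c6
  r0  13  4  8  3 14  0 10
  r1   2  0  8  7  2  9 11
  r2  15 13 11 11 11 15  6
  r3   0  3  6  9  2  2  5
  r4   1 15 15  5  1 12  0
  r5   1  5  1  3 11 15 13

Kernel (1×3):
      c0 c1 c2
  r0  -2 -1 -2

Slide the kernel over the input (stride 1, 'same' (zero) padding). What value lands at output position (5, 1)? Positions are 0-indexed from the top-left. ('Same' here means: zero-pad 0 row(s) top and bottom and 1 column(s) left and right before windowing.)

The receptive field on the zero-padded input at this output position is [1 5 1]. Elementwise product with the kernel and sum: 1·-2 + 5·-1 + 1·-2.

-9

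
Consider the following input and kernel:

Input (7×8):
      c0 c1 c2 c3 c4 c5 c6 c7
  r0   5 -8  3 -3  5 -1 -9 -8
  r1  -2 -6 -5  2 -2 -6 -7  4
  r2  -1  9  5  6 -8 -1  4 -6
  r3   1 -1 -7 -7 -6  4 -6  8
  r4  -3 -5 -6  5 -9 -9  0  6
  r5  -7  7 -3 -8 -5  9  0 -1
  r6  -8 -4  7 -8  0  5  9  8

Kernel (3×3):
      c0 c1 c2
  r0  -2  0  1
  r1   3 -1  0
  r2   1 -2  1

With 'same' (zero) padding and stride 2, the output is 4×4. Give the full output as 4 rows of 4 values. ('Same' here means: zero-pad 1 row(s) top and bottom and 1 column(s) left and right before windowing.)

Output[0,0]: The receptive field on the zero-padded input at this output position is [0 0 0 / 0 5 -8 / 0 -2 -6]. Elementwise product with the kernel and sum: 0·-2 + 0·1 + 0·3 + 5·-1 + 0·1 + -2·-2 + -6·1.

-7 -21 -14 18
-8 42 25 33
23 -9 53 -19
15 -41 1 -13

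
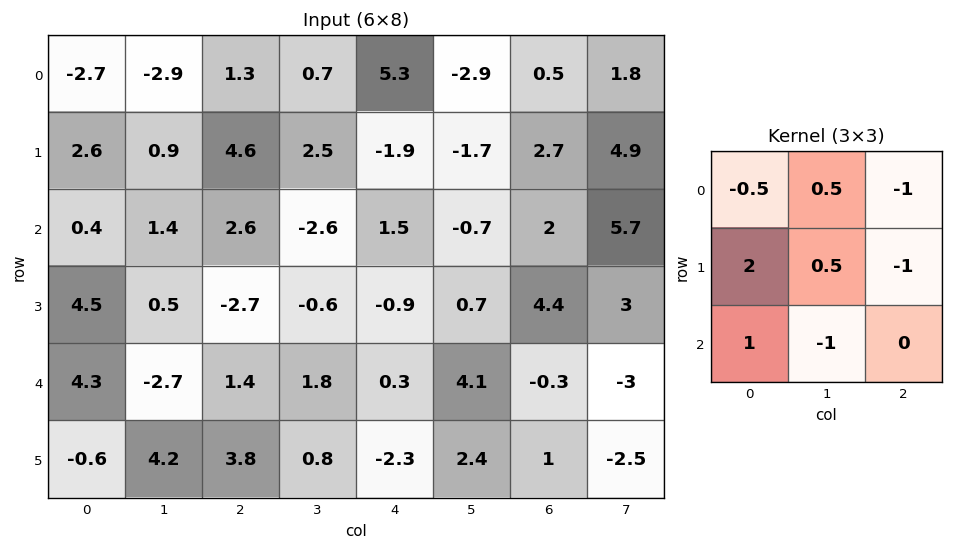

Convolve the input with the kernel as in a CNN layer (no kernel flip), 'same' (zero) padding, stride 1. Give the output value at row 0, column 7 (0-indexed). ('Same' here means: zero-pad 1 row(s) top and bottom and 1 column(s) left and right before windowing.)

-0.3

The receptive field on the zero-padded input at this output position is [0 0 0 / 0.5 1.8 0 / 2.7 4.9 0]. Elementwise product with the kernel and sum: 0·-0.5 + 0·0.5 + 0·-1 + 0.5·2 + 1.8·0.5 + 0·-1 + 2.7·1 + 4.9·-1.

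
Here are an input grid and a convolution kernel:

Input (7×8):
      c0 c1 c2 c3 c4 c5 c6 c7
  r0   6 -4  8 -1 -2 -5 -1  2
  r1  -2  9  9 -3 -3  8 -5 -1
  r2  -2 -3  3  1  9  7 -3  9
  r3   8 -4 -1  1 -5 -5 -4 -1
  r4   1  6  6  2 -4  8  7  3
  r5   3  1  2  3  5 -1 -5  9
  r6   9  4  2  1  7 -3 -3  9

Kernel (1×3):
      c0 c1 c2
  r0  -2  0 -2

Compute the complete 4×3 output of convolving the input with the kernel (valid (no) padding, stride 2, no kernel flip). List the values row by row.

-28 -12 6
-2 -24 -12
-14 -4 -6
-22 -18 -8

Output[0,0]: The receptive field on the input at this output position is [6 -4 8]. Elementwise product with the kernel and sum: 6·-2 + 8·-2.
Output[0,1]: The receptive field on the input at this output position is [8 -1 -2]. Elementwise product with the kernel and sum: 8·-2 + -2·-2.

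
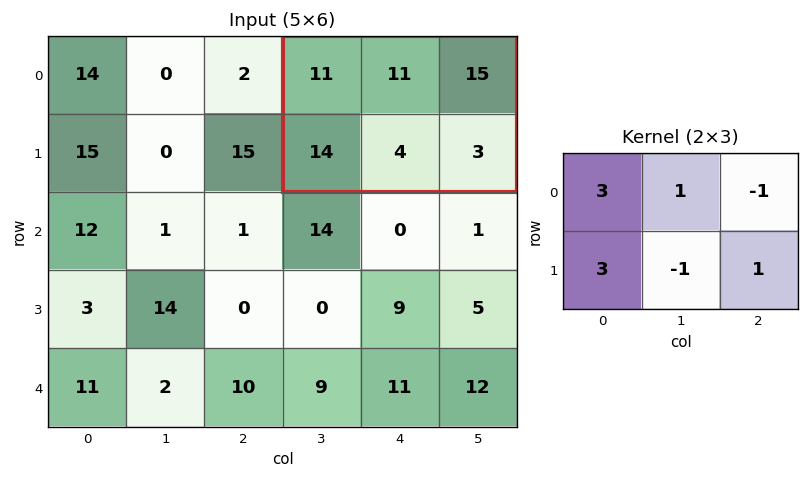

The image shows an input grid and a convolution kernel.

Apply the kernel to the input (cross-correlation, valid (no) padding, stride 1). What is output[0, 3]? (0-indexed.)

The receptive field on the input at this output position is [11 11 15 / 14 4 3]. Elementwise product with the kernel and sum: 11·3 + 11·1 + 15·-1 + 14·3 + 4·-1 + 3·1.

70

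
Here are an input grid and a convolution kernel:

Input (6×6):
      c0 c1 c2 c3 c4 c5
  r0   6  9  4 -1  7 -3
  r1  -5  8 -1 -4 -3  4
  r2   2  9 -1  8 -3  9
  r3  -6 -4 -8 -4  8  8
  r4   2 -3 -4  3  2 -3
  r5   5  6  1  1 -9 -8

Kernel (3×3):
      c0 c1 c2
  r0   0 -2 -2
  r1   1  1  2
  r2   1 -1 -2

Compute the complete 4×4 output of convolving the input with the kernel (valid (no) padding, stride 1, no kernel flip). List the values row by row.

Output[0,0]: The receptive field on the input at this output position is [6 9 4 / -5 8 -1 / 2 9 -1]. Elementwise product with the kernel and sum: 9·-2 + 4·-2 + -5·1 + 8·1 + -1·2 + 2·1 + 9·-1 + -1·-2.
Output[0,1]: The receptive field on the input at this output position is [9 4 -1 / 8 -1 -4 / 9 -1 8]. Elementwise product with the kernel and sum: 4·-2 + -1·-2 + 8·1 + -1·1 + -4·2 + 9·1 + -1·-1 + 8·-2.

-30 -13 -26 -14
9 46 -5 -7
-29 -39 -17 15
12 26 13 -7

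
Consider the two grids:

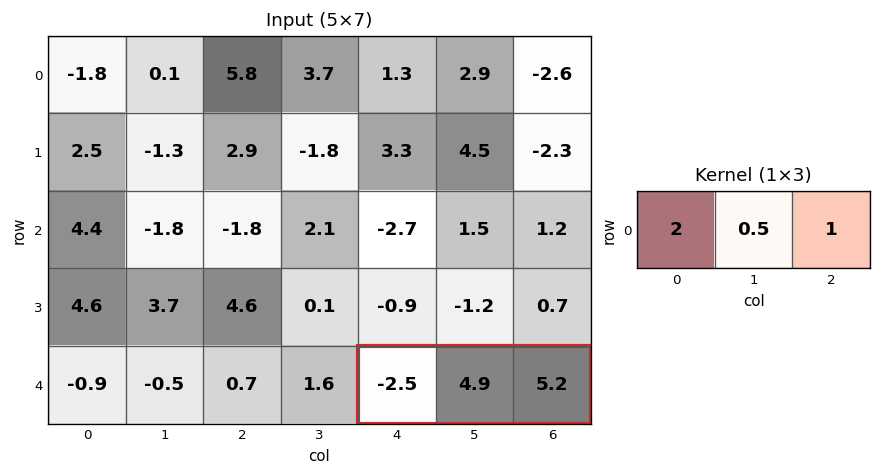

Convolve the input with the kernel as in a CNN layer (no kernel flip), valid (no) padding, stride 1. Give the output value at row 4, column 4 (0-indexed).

2.65

The receptive field on the input at this output position is [-2.5 4.9 5.2]. Elementwise product with the kernel and sum: -2.5·2 + 4.9·0.5 + 5.2·1.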